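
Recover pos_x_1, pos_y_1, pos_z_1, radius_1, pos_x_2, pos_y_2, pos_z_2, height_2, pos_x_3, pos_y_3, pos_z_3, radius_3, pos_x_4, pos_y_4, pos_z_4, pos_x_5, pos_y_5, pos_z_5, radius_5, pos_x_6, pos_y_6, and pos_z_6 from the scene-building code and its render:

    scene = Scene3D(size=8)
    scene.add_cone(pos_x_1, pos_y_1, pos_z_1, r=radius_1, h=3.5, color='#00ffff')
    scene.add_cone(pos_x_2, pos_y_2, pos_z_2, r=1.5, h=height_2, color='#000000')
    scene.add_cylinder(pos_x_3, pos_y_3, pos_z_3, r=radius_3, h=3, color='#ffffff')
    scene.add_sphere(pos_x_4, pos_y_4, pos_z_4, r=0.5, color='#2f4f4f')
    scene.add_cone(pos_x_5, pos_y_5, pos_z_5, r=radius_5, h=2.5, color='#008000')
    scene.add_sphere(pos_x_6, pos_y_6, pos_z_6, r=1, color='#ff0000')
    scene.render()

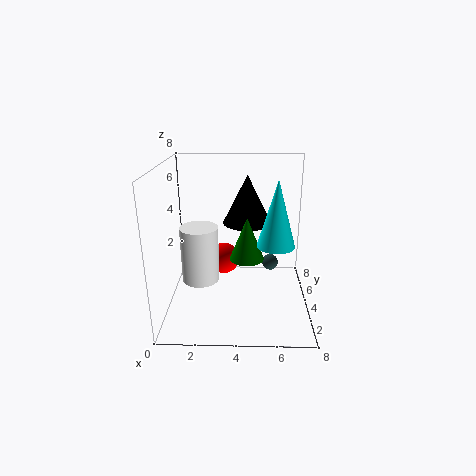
pos_x_1 = 6; pos_y_1 = 3; pos_z_1 = 4; radius_1 = 1; pos_x_2 = 4.5; pos_y_2 = 6.5; pos_z_2 = 4; height_2 = 3; pos_x_3 = 2; pos_y_3 = 3; pos_z_3 = 2; radius_3 = 1; pos_x_4 = 6; pos_y_4 = 6; pos_z_4 = 1.5; pos_x_5 = 4.5; pos_y_5 = 4.5; pos_z_5 = 2.5; radius_5 = 1; pos_x_6 = 3; pos_y_6 = 6.5; pos_z_6 = 1.5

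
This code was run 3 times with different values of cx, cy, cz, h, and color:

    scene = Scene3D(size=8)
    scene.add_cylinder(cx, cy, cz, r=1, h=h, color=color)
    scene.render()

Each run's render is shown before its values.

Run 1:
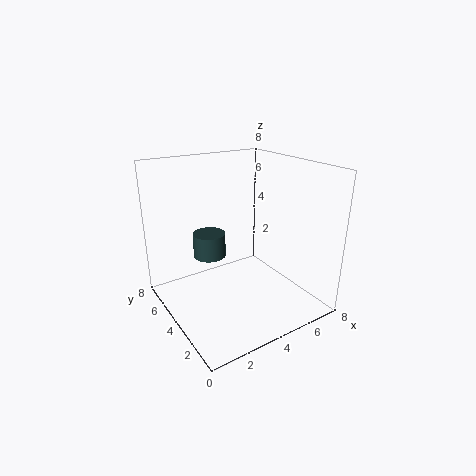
cx = 3.5; cy = 6.5; cz = 2; h = 1.5; color = 'darkslategray'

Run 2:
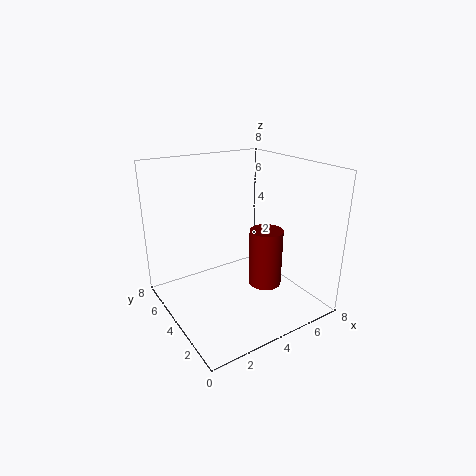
cx = 6; cy = 4; cz = 0.5; h = 3.5; color = 'maroon'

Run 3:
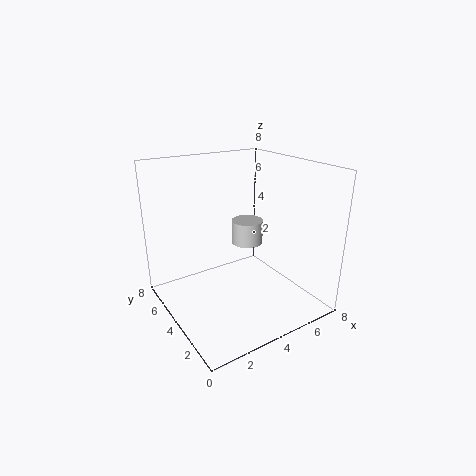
cx = 6; cy = 6; cz = 2.5; h = 1.5; color = 'lightgray'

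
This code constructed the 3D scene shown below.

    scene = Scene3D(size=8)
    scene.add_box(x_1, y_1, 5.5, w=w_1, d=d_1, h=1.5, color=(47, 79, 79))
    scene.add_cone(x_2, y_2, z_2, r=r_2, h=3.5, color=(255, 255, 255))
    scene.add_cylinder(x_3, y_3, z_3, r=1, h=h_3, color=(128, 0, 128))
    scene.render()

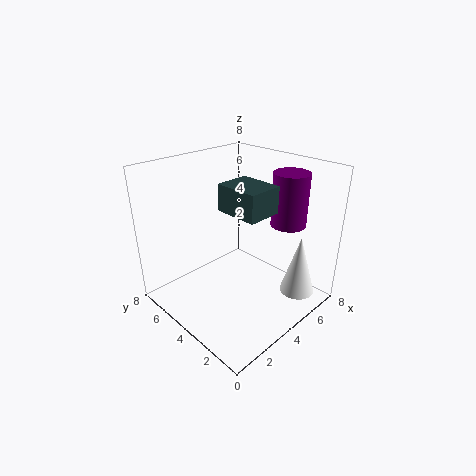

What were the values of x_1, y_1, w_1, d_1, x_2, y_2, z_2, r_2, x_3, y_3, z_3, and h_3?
x_1 = 3.5; y_1 = 2.5; w_1 = 2; d_1 = 2.5; x_2 = 6.5; y_2 = 1.5; z_2 = 0.5; r_2 = 1; x_3 = 6.5; y_3 = 2.5; z_3 = 4.5; h_3 = 3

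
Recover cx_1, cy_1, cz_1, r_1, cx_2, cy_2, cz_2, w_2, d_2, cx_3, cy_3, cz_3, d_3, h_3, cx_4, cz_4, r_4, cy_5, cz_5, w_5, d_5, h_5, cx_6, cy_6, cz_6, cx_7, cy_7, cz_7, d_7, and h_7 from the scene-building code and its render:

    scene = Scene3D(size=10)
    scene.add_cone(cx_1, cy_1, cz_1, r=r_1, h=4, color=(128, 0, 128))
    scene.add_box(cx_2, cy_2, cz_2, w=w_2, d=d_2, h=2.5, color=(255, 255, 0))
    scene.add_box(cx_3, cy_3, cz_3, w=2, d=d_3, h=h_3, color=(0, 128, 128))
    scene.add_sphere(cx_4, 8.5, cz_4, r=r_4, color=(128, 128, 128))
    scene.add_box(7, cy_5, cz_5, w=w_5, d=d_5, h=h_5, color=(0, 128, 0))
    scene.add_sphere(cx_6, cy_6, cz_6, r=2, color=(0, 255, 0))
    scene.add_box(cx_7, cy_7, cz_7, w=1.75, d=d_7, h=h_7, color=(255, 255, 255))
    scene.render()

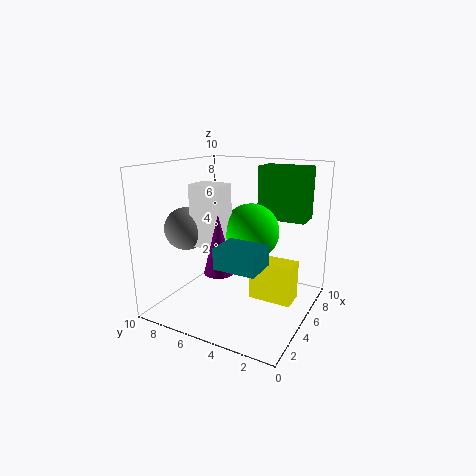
cx_1 = 3.25, cy_1 = 5.5, cz_1 = 3, r_1 = 1, cx_2 = 3.25, cy_2 = 0.5, cz_2 = 1.75, w_2 = 1.5, d_2 = 2.75, cx_3 = 0.25, cy_3 = 1.5, cz_3 = 4.75, d_3 = 2.5, h_3 = 1.25, cx_4 = 3.75, cz_4 = 5.5, r_4 = 1.5, cy_5 = 1, cz_5 = 6, w_5 = 2, d_5 = 3.5, h_5 = 3.75, cx_6 = 6, cy_6 = 4.5, cz_6 = 5.25, cx_7 = 3.25, cy_7 = 5.5, cz_7 = 4.5, d_7 = 2.25, h_7 = 4.25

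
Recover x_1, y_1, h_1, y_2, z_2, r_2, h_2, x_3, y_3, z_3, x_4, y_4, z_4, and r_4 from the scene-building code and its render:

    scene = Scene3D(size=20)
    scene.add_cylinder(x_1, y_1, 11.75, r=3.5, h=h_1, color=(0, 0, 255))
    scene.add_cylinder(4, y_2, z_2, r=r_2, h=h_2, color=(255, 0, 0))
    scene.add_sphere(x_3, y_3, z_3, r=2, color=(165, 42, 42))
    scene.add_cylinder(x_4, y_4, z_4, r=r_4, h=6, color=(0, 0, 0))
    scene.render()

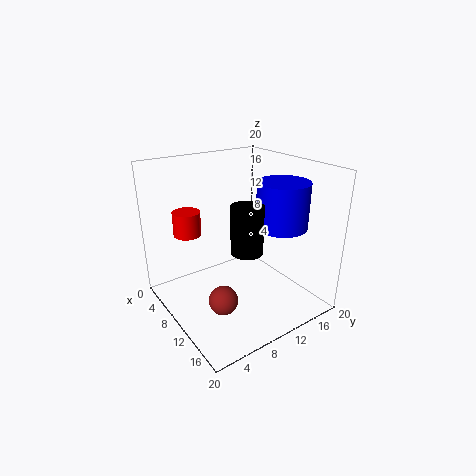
x_1 = 13.5; y_1 = 14.75; h_1 = 6.25; y_2 = 5.25; z_2 = 9.5; r_2 = 2; h_2 = 3.5; x_3 = 12.25; y_3 = 6; z_3 = 2.5; x_4 = 14.75; y_4 = 8; z_4 = 10.5; r_4 = 2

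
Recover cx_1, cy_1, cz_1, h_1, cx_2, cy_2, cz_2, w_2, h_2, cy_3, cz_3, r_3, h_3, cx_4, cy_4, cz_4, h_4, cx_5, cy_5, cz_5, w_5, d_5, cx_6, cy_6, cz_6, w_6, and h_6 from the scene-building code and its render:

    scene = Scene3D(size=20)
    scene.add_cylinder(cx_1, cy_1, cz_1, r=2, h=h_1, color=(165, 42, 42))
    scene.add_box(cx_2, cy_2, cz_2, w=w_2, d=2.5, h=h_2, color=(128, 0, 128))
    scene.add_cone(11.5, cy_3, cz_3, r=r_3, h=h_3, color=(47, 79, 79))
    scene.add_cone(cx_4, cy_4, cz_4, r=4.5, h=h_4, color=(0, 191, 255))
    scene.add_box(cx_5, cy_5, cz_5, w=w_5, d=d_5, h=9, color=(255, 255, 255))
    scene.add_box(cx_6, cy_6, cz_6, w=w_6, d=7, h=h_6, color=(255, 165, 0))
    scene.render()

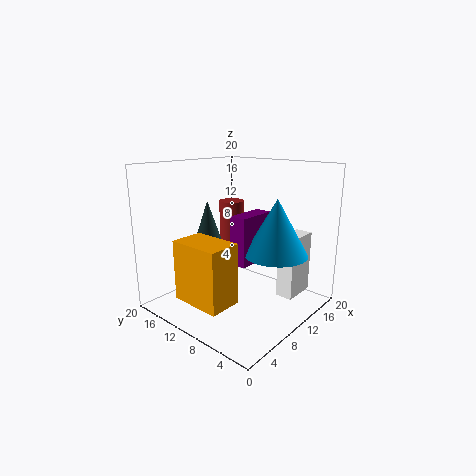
cx_1 = 16
cy_1 = 16.5
cz_1 = 6
h_1 = 7.5
cx_2 = 9.5
cy_2 = 8.5
cz_2 = 6
w_2 = 6
h_2 = 7
cy_3 = 17.5
cz_3 = 8
r_3 = 2
h_3 = 6
cx_4 = 13.5
cy_4 = 6
cz_4 = 7.5
h_4 = 8
cx_5 = 14
cy_5 = 3.5
cz_5 = 1
w_5 = 5
d_5 = 2.5
cx_6 = 1.5
cy_6 = 6.5
cz_6 = 3
w_6 = 4.5
h_6 = 8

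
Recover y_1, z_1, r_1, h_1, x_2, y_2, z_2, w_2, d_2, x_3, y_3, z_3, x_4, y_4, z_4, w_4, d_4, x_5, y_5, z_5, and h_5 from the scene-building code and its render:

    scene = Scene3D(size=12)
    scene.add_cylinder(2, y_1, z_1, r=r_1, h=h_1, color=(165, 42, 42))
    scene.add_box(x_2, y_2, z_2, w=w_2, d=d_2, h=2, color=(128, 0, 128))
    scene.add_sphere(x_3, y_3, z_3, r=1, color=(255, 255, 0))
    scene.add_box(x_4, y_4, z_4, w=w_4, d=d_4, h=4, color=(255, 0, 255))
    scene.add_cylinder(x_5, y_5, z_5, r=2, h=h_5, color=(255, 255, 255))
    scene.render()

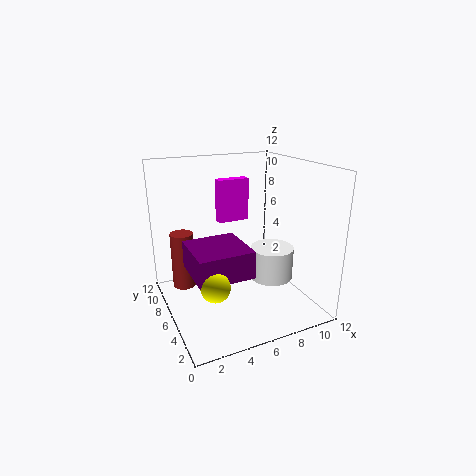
y_1 = 9
z_1 = 1
r_1 = 1
h_1 = 5
x_2 = 1
y_2 = 1
z_2 = 5
w_2 = 4
d_2 = 4
x_3 = 2
y_3 = 1
z_3 = 5
x_4 = 6
y_4 = 10
z_4 = 6
w_4 = 3
d_4 = 1
x_5 = 10
y_5 = 7
z_5 = 1
h_5 = 3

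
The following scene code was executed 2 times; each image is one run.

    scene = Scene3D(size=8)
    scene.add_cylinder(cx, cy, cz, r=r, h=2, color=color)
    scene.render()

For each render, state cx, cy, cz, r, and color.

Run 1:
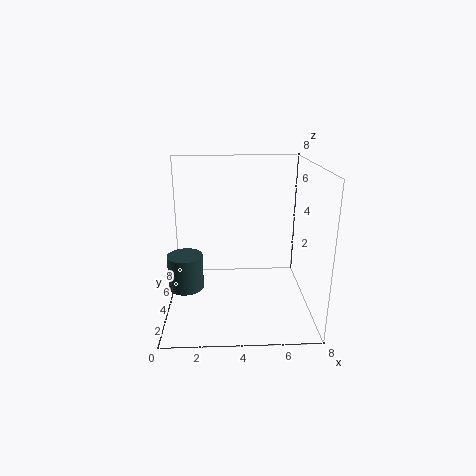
cx = 1; cy = 4; cz = 1; r = 1; color = 'darkslategray'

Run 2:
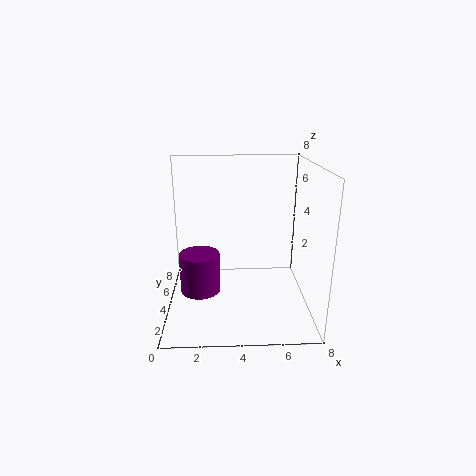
cx = 2; cy = 2; cz = 2; r = 1; color = 'purple'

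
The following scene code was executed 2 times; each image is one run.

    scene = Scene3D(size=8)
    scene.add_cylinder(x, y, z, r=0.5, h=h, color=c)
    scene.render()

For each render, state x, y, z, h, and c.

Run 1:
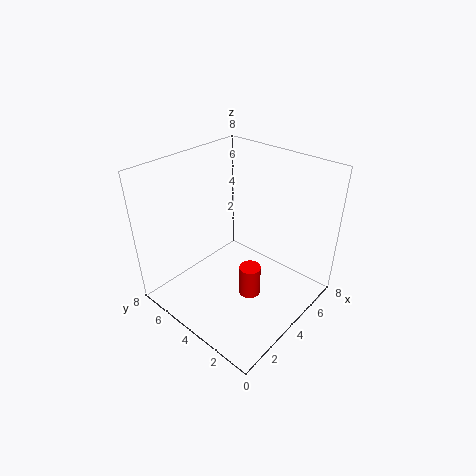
x = 2
y = 1.5
z = 3
h = 1.5
c = 'red'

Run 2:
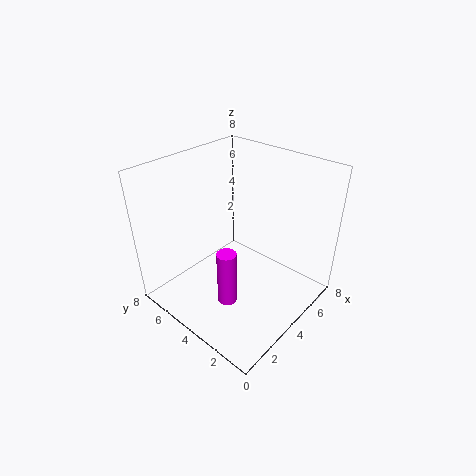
x = 2
y = 3
z = 1.5
h = 3
c = 'magenta'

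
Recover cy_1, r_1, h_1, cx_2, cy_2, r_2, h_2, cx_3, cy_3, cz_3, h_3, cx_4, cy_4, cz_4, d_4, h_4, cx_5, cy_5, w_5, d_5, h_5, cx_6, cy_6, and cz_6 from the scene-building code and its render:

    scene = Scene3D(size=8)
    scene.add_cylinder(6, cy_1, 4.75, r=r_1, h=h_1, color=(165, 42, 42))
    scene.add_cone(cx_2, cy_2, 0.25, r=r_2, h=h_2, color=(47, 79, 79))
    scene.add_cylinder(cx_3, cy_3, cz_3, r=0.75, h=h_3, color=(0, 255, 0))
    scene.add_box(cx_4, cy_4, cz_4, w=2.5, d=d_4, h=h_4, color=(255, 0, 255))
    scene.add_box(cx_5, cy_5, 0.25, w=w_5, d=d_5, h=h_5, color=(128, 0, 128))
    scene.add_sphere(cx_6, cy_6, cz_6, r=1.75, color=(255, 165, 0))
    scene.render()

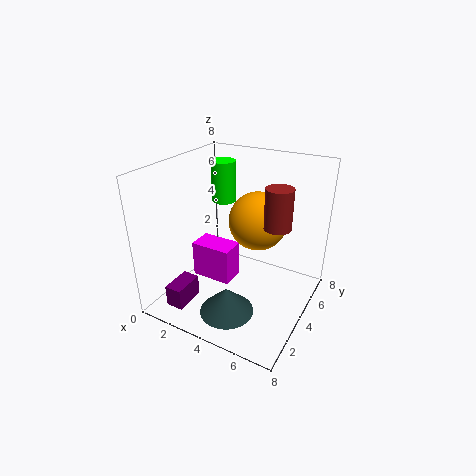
cy_1 = 4.75, r_1 = 0.75, h_1 = 2.25, cx_2 = 4.25, cy_2 = 2.25, r_2 = 1.5, h_2 = 1.5, cx_3 = 1.75, cy_3 = 6.25, cz_3 = 5, h_3 = 2.5, cx_4 = 0.75, cy_4 = 4, cz_4 = 0.5, d_4 = 1.5, h_4 = 2.25, cx_5 = 1, cy_5 = 1, w_5 = 1, d_5 = 1.75, h_5 = 1.25, cx_6 = 4.25, cy_6 = 6, cz_6 = 4.25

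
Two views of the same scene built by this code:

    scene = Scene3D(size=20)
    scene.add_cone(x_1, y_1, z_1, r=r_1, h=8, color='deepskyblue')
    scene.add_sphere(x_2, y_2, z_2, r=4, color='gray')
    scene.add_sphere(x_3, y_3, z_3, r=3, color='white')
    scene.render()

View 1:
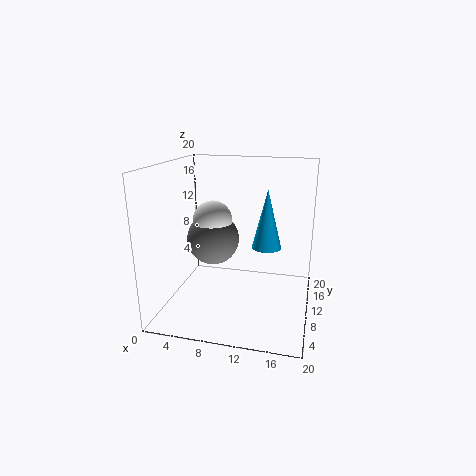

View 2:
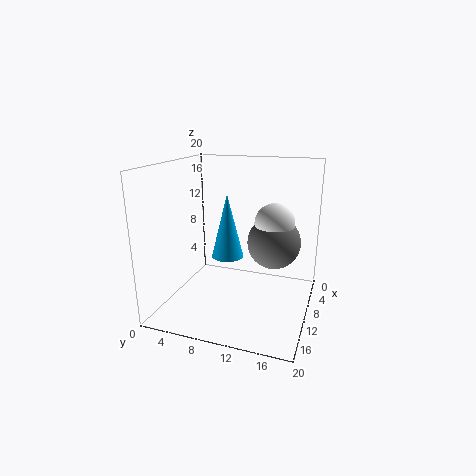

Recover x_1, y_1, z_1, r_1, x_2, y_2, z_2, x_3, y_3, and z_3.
x_1 = 14
y_1 = 10
z_1 = 9
r_1 = 2
x_2 = 5
y_2 = 14
z_2 = 8
x_3 = 5
y_3 = 14
z_3 = 11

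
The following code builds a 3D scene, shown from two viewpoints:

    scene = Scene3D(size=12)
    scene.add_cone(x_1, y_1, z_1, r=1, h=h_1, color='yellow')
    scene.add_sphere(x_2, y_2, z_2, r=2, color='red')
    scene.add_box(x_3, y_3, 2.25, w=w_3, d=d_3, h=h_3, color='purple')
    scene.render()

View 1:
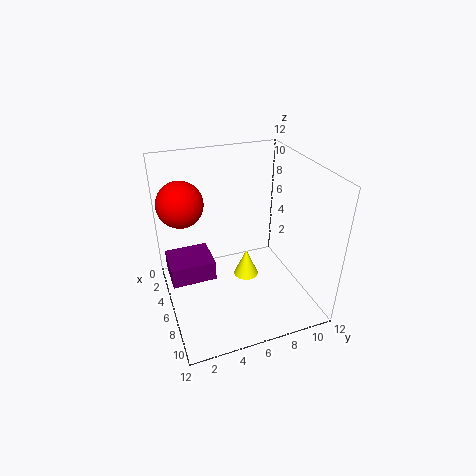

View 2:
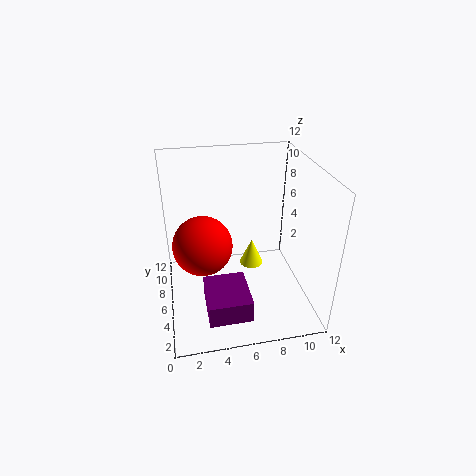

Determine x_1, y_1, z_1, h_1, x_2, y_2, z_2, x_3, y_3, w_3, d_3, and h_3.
x_1 = 7.25, y_1 = 6.25, z_1 = 3.25, h_1 = 2.25, x_2 = 2.75, y_2 = 2, z_2 = 8.25, x_3 = 2.75, y_3 = 0.25, w_3 = 3.25, d_3 = 3.75, h_3 = 1.75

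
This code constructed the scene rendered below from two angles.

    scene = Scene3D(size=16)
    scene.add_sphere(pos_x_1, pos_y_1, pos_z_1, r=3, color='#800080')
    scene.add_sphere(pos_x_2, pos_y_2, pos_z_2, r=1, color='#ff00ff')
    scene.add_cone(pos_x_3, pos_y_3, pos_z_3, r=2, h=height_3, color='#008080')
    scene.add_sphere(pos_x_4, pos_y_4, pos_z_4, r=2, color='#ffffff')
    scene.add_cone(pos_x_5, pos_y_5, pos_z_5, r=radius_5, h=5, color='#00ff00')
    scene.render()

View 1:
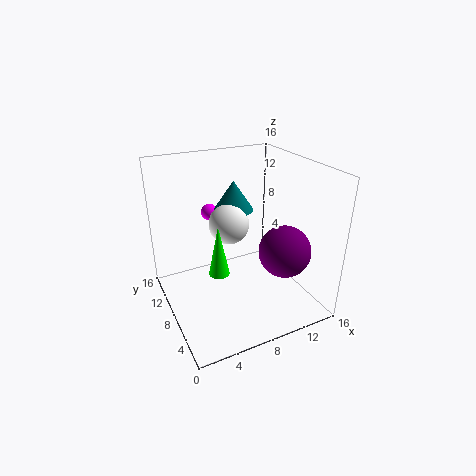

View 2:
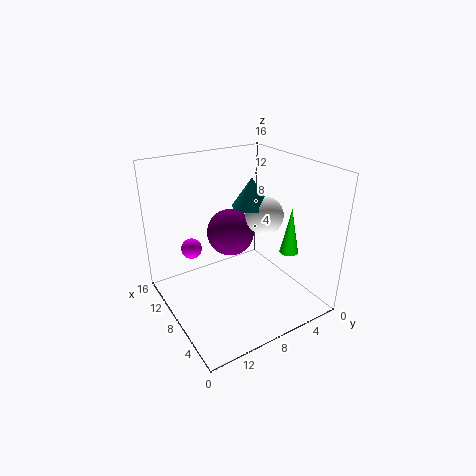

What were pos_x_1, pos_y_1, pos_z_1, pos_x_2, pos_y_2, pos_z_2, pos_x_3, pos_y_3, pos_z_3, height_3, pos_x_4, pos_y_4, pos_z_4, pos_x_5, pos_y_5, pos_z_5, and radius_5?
pos_x_1 = 13
pos_y_1 = 6
pos_z_1 = 6
pos_x_2 = 7
pos_y_2 = 14
pos_z_2 = 9
pos_x_3 = 7
pos_y_3 = 7
pos_z_3 = 12
height_3 = 3
pos_x_4 = 6
pos_y_4 = 6
pos_z_4 = 11
pos_x_5 = 4
pos_y_5 = 4
pos_z_5 = 7
radius_5 = 1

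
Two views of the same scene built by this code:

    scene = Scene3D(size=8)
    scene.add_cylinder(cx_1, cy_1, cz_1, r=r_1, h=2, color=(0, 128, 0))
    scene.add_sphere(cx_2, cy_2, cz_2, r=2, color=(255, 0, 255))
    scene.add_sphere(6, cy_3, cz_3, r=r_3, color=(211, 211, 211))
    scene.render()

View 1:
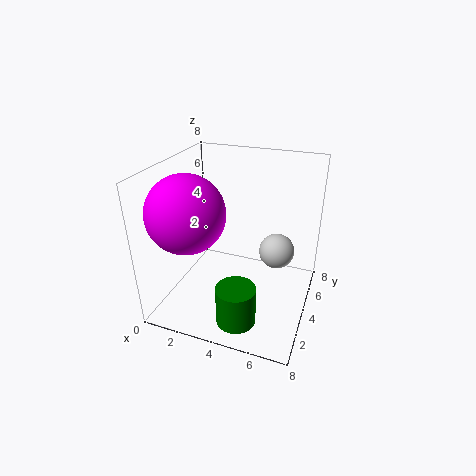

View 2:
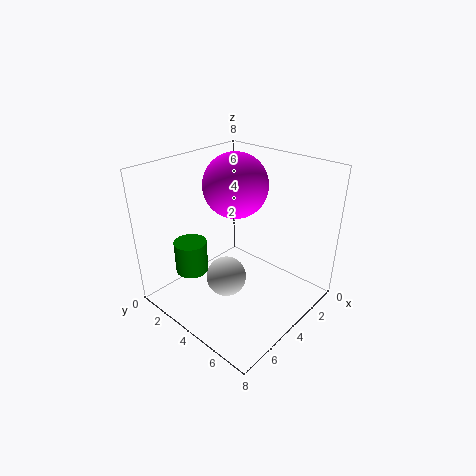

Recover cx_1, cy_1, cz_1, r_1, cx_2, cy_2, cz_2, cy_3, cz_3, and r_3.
cx_1 = 5; cy_1 = 1; cz_1 = 1; r_1 = 1; cx_2 = 2; cy_2 = 2; cz_2 = 6; cy_3 = 5; cz_3 = 3; r_3 = 1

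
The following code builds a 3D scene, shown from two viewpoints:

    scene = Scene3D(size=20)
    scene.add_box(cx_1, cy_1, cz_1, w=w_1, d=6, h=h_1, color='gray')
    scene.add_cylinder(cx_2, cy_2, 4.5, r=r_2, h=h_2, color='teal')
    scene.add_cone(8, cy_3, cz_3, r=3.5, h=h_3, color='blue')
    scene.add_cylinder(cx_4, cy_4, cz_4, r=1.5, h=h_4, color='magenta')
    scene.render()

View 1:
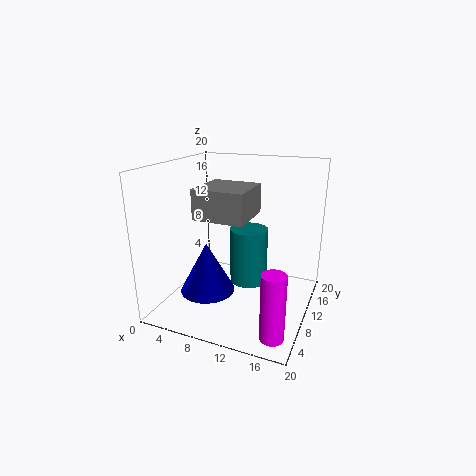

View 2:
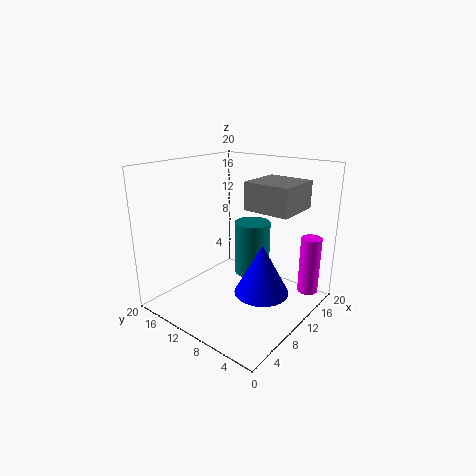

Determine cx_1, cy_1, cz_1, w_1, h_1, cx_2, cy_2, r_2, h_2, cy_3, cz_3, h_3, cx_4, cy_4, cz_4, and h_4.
cx_1 = 8
cy_1 = 1.5
cz_1 = 15
w_1 = 6
h_1 = 3.5
cx_2 = 12
cy_2 = 9
r_2 = 2.5
h_2 = 7.5
cy_3 = 4.5
cz_3 = 4.5
h_3 = 6.5
cx_4 = 17.5
cy_4 = 2.5
cz_4 = 1
h_4 = 8.5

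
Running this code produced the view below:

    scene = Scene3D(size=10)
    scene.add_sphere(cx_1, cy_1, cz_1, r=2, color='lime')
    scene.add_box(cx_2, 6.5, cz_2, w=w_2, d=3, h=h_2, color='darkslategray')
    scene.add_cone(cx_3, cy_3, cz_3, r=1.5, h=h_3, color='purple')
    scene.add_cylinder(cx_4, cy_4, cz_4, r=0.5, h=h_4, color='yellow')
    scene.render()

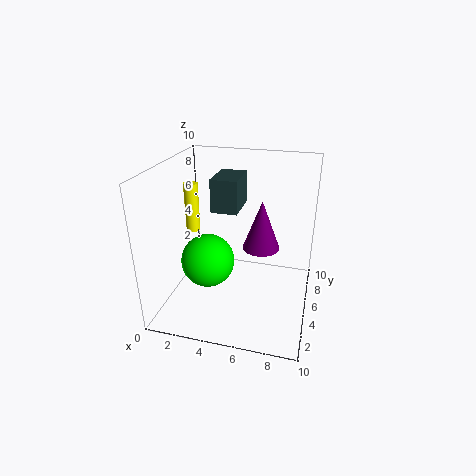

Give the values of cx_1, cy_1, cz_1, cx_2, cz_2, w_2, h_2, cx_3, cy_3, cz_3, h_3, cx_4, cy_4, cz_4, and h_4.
cx_1 = 2.5
cy_1 = 5.5
cz_1 = 2.5
cx_2 = 2.5
cz_2 = 6
w_2 = 2
h_2 = 2.5
cx_3 = 6
cy_3 = 8.5
cz_3 = 2.5
h_3 = 4
cx_4 = 1.5
cy_4 = 5.5
cz_4 = 5
h_4 = 3.5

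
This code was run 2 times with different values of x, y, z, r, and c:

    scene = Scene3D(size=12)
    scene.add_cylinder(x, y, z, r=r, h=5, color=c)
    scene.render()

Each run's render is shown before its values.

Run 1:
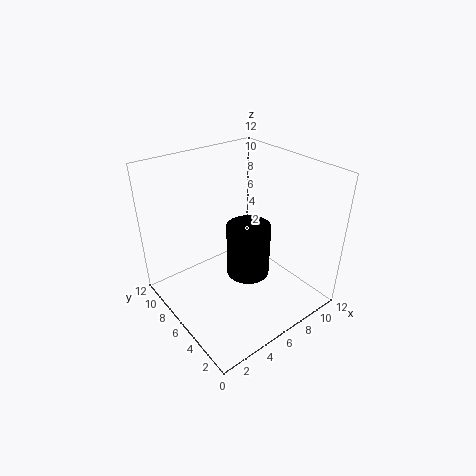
x = 8, y = 7, z = 1, r = 2, c = 'black'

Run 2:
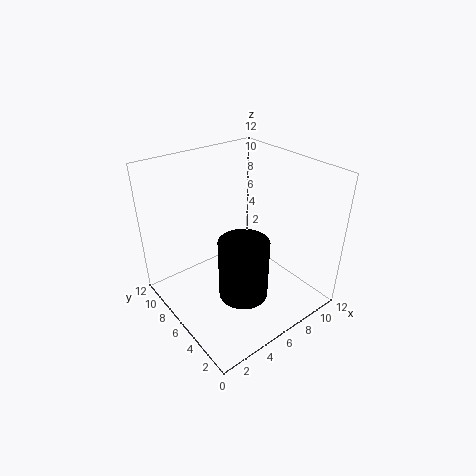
x = 5, y = 4, z = 2, r = 2, c = 'black'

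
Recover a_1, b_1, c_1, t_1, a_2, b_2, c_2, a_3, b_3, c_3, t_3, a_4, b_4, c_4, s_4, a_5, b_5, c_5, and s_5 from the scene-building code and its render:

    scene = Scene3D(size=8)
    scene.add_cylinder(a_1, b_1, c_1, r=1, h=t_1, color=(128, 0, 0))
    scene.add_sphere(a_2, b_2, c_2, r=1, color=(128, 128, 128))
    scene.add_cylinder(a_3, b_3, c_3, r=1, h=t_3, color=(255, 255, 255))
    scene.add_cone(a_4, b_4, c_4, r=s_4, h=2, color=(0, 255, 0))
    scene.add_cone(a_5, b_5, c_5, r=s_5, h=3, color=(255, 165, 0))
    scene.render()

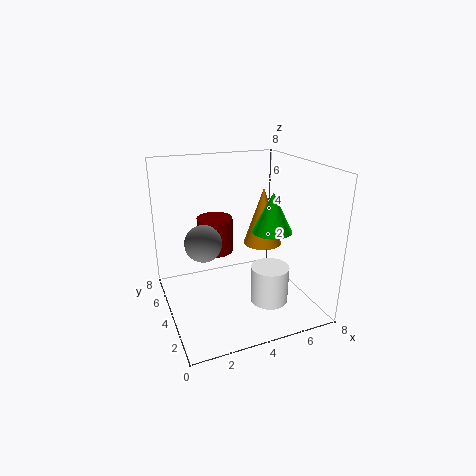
a_1 = 3; b_1 = 5; c_1 = 3; t_1 = 2; a_2 = 2; b_2 = 4; c_2 = 4; a_3 = 5; b_3 = 2; c_3 = 1; t_3 = 2; a_4 = 5; b_4 = 2; c_4 = 5; s_4 = 1; a_5 = 5; b_5 = 3; c_5 = 4; s_5 = 1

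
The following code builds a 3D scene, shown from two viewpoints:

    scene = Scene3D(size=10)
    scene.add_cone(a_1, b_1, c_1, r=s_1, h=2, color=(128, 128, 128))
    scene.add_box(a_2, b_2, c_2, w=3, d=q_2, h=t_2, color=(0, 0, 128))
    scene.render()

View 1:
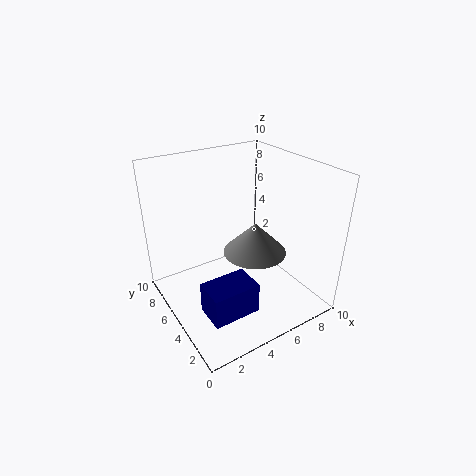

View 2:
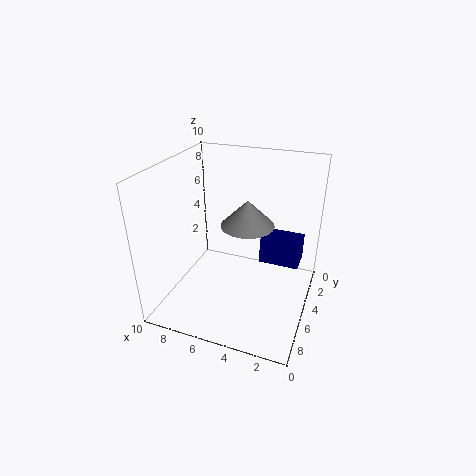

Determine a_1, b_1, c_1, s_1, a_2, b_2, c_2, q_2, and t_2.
a_1 = 5; b_1 = 3; c_1 = 5; s_1 = 2; a_2 = 1; b_2 = 1; c_2 = 2; q_2 = 2; t_2 = 2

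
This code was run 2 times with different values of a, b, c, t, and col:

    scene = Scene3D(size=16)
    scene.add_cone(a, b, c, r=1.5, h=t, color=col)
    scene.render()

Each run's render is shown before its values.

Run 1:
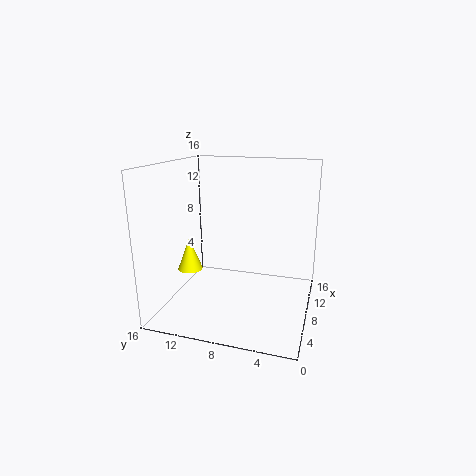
a = 9
b = 14.5
c = 3
t = 4
col = 'yellow'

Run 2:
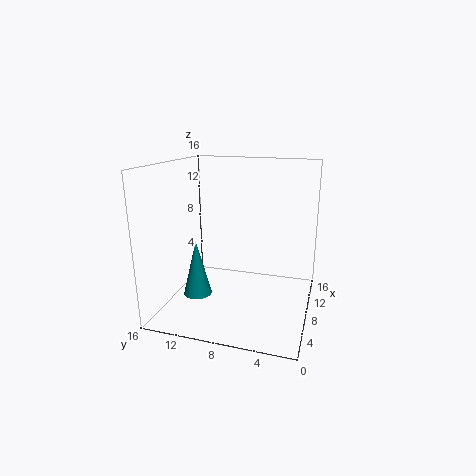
a = 4.5
b = 11.5
c = 2.5
t = 6
col = 'teal'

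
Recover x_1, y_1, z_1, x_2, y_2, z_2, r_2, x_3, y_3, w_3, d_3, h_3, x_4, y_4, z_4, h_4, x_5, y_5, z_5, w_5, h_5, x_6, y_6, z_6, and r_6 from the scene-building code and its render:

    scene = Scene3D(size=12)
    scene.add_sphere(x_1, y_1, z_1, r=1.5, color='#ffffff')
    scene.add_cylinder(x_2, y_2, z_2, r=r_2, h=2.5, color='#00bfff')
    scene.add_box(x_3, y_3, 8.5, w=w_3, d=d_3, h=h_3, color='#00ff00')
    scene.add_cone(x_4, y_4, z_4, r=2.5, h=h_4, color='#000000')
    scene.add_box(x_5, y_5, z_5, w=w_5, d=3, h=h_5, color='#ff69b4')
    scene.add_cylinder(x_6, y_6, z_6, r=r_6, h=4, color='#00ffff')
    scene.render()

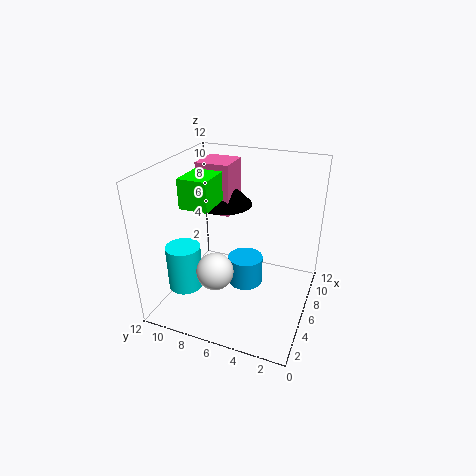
x_1 = 3.5
y_1 = 7
z_1 = 4
x_2 = 6.5
y_2 = 5.5
z_2 = 1.5
r_2 = 1.5
x_3 = 4.5
y_3 = 8
w_3 = 4
d_3 = 2.5
h_3 = 2.5
x_4 = 9
y_4 = 8.5
z_4 = 7.5
h_4 = 2.5
x_5 = 7.5
y_5 = 7.5
z_5 = 7
w_5 = 3
h_5 = 4.5
x_6 = 4.5
y_6 = 10.5
z_6 = 1
r_6 = 1.5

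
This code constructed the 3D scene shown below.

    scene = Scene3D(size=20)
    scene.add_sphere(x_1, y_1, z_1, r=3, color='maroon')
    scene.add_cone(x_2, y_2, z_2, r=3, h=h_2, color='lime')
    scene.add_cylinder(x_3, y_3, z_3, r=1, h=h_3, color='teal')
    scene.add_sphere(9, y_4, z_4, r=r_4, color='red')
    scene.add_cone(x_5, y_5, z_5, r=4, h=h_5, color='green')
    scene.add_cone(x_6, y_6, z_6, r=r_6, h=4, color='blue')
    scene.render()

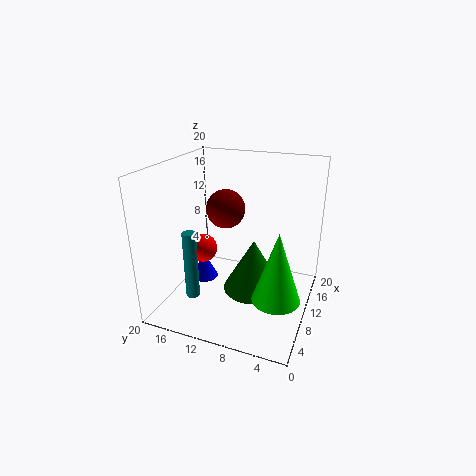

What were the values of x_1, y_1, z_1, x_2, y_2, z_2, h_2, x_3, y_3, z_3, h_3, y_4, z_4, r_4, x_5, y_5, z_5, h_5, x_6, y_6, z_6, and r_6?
x_1 = 15, y_1 = 14, z_1 = 12, x_2 = 5, y_2 = 3, z_2 = 5, h_2 = 9, x_3 = 7, y_3 = 16, z_3 = 1, h_3 = 10, y_4 = 15, z_4 = 8, r_4 = 2, x_5 = 8, y_5 = 7, z_5 = 4, h_5 = 7, x_6 = 11, y_6 = 16, z_6 = 2, r_6 = 2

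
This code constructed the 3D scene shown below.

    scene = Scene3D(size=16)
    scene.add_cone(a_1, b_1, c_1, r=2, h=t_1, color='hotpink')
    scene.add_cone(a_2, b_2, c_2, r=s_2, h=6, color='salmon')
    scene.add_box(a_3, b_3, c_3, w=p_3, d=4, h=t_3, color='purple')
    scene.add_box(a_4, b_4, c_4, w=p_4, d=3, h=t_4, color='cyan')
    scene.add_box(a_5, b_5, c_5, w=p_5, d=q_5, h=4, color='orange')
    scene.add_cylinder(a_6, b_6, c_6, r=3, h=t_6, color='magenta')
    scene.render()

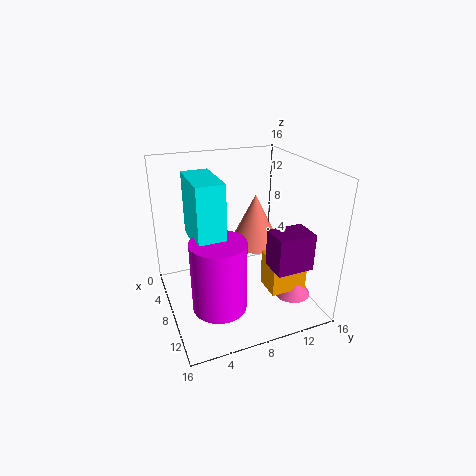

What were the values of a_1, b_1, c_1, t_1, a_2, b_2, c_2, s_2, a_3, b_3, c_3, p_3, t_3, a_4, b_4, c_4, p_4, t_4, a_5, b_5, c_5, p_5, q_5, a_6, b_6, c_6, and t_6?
a_1 = 12
b_1 = 13
c_1 = 2
t_1 = 3
a_2 = 6
b_2 = 11
c_2 = 6
s_2 = 3
a_3 = 11
b_3 = 10
c_3 = 6
p_3 = 3
t_3 = 4
a_4 = 4
b_4 = 3
c_4 = 8
p_4 = 6
t_4 = 7
a_5 = 10
b_5 = 10
c_5 = 3
p_5 = 3
q_5 = 4
a_6 = 10
b_6 = 5
c_6 = 1
t_6 = 8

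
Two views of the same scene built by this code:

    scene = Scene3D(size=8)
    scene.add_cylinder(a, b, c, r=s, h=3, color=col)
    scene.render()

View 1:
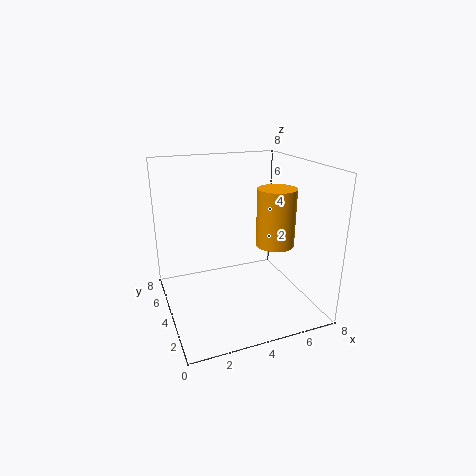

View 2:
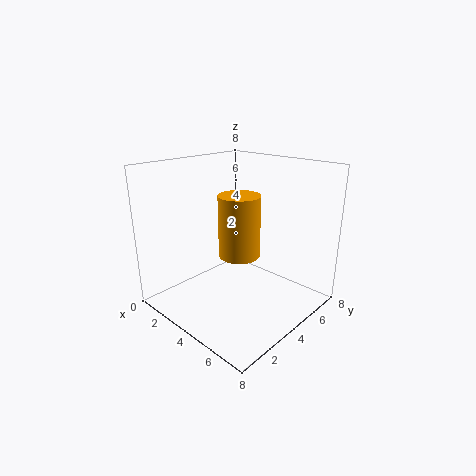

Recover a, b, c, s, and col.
a = 5.5
b = 2.5
c = 4
s = 1
col = 'orange'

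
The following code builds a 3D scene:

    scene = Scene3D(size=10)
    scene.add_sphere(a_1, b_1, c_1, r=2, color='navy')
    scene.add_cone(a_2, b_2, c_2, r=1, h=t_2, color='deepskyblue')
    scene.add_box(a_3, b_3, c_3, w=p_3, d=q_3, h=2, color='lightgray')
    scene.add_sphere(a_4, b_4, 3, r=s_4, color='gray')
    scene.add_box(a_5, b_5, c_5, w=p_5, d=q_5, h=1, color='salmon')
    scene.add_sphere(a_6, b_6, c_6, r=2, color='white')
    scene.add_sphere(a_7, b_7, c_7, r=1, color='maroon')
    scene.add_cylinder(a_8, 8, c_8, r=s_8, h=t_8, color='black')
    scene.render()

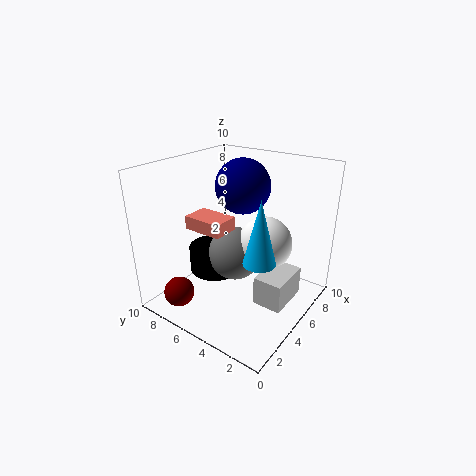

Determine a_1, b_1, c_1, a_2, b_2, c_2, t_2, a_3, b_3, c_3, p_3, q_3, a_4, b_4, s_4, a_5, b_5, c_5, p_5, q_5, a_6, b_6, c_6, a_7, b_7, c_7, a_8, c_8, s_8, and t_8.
a_1 = 7, b_1 = 6, c_1 = 8, a_2 = 3, b_2 = 2, c_2 = 5, t_2 = 4, a_3 = 4, b_3 = 1, c_3 = 1, p_3 = 3, q_3 = 2, a_4 = 6, b_4 = 6, s_4 = 2, a_5 = 4, b_5 = 6, c_5 = 5, p_5 = 2, q_5 = 3, a_6 = 7, b_6 = 4, c_6 = 4, a_7 = 1, b_7 = 7, c_7 = 2, a_8 = 6, c_8 = 1, s_8 = 2, t_8 = 2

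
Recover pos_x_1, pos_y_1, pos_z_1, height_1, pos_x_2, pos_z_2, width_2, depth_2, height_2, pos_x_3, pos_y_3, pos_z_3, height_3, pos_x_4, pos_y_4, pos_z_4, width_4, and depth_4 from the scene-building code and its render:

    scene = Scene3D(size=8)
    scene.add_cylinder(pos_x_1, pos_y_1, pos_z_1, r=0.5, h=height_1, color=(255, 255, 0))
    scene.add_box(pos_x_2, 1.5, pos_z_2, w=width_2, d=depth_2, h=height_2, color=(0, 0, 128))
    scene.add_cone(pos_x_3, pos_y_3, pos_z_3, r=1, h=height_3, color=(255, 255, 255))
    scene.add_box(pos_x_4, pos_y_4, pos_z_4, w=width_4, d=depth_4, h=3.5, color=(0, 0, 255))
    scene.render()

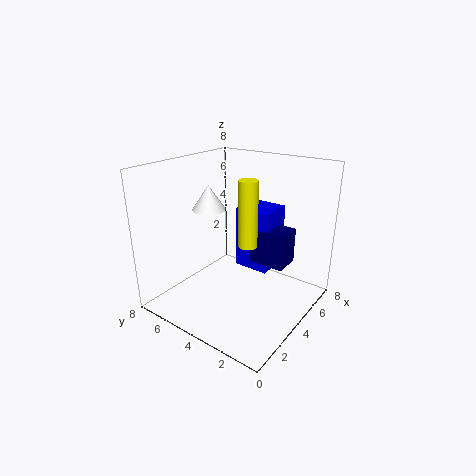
pos_x_1 = 3.5
pos_y_1 = 3
pos_z_1 = 4
height_1 = 3.5
pos_x_2 = 4.5
pos_z_2 = 2.5
width_2 = 1.5
depth_2 = 2
height_2 = 2
pos_x_3 = 4.5
pos_y_3 = 6.5
pos_z_3 = 5
height_3 = 1.5
pos_x_4 = 4.5
pos_y_4 = 2.5
pos_z_4 = 2
width_4 = 2
depth_4 = 2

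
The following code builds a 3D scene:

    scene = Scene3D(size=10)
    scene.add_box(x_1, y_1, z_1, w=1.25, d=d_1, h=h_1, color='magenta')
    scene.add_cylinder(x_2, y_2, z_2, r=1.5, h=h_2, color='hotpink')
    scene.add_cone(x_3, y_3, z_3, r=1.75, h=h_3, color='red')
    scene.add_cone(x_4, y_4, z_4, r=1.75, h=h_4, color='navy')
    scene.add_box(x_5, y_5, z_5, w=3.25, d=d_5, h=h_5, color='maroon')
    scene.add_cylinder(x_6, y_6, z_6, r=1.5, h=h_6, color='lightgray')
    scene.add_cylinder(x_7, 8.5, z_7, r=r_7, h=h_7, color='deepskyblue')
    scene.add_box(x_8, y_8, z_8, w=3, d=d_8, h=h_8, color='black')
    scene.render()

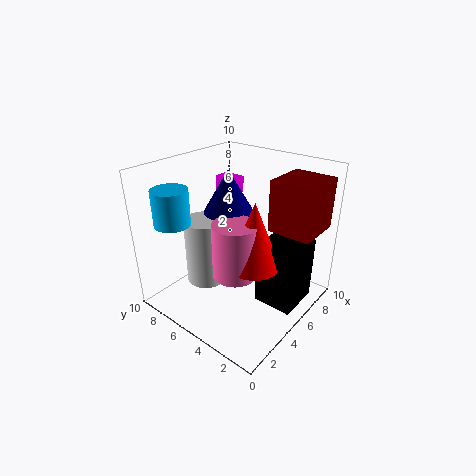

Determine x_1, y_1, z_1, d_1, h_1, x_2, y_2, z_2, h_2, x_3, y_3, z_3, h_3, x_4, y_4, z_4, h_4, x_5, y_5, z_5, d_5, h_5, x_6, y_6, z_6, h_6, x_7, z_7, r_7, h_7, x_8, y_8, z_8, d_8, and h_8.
x_1 = 7.5, y_1 = 7.5, z_1 = 6.75, d_1 = 1.75, h_1 = 1.25, x_2 = 3.75, y_2 = 4.25, z_2 = 3, h_2 = 3.75, x_3 = 4.5, y_3 = 3.25, z_3 = 3.75, h_3 = 4.5, x_4 = 5.5, y_4 = 6.25, z_4 = 6.5, h_4 = 3, x_5 = 6, y_5 = 0.25, z_5 = 5.75, d_5 = 3, h_5 = 3.5, x_6 = 4.5, y_6 = 7.75, z_6 = 0.75, h_6 = 5, x_7 = 2.25, z_7 = 6, r_7 = 1.25, h_7 = 2.5, x_8 = 4.75, y_8 = 0.5, z_8 = 0.75, d_8 = 2.75, h_8 = 4.5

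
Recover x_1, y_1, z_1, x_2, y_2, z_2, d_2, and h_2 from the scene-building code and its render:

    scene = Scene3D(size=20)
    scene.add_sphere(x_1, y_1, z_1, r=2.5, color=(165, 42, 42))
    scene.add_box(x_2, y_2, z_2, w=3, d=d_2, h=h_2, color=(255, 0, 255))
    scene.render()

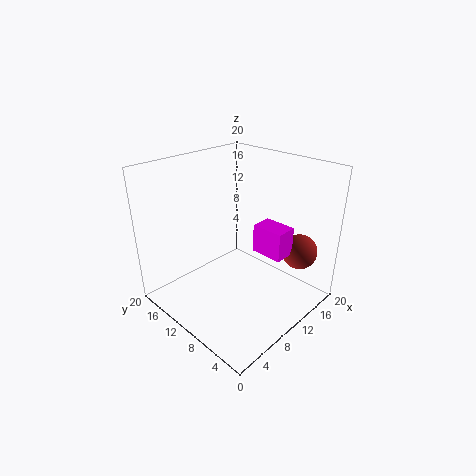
x_1 = 16.5, y_1 = 4, z_1 = 7.5, x_2 = 11.5, y_2 = 4, z_2 = 8, d_2 = 4.5, h_2 = 4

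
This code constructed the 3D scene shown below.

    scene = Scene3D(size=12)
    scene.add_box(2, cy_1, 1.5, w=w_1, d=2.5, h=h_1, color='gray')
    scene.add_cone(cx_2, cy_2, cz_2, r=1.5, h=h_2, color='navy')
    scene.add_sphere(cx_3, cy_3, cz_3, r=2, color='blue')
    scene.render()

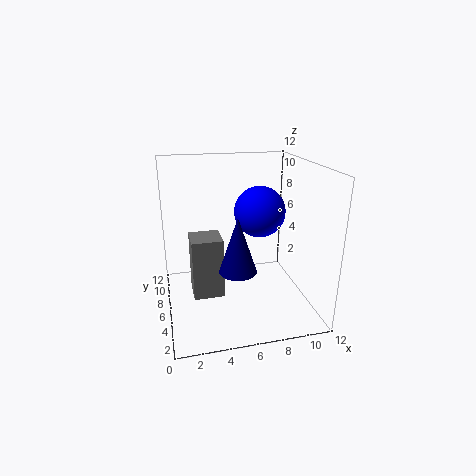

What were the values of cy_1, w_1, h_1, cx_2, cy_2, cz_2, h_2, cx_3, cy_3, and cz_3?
cy_1 = 4.5, w_1 = 2.5, h_1 = 5, cx_2 = 5.5, cy_2 = 4, cz_2 = 4, h_2 = 4.5, cx_3 = 7.5, cy_3 = 5, cz_3 = 8.5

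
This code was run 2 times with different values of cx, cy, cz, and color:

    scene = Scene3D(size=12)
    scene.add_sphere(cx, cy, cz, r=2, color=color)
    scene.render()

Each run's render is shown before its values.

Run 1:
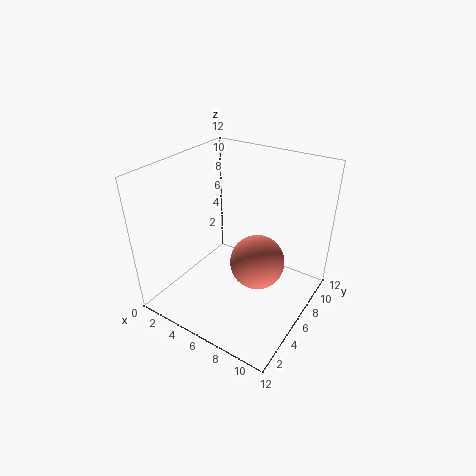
cx = 9
cy = 4
cz = 6
color = 'salmon'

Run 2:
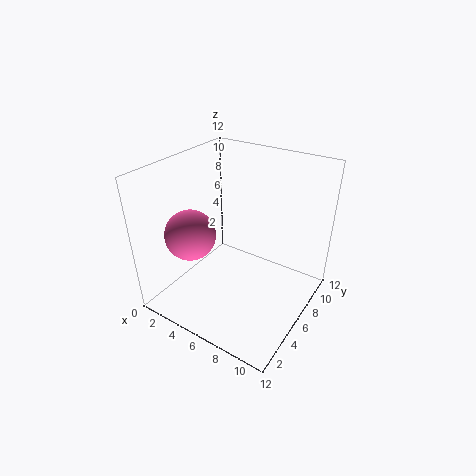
cx = 3.5
cy = 3
cz = 7
color = 'hotpink'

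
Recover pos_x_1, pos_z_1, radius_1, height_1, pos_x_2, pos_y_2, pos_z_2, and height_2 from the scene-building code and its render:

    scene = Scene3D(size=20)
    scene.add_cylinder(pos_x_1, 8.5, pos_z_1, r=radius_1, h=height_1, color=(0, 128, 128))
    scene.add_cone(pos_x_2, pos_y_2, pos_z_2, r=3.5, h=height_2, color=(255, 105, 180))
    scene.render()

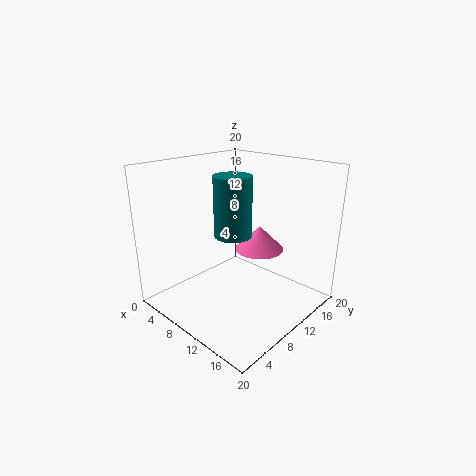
pos_x_1 = 10.5
pos_z_1 = 11
radius_1 = 2.5
height_1 = 8
pos_x_2 = 11
pos_y_2 = 13.5
pos_z_2 = 7.5
height_2 = 3.5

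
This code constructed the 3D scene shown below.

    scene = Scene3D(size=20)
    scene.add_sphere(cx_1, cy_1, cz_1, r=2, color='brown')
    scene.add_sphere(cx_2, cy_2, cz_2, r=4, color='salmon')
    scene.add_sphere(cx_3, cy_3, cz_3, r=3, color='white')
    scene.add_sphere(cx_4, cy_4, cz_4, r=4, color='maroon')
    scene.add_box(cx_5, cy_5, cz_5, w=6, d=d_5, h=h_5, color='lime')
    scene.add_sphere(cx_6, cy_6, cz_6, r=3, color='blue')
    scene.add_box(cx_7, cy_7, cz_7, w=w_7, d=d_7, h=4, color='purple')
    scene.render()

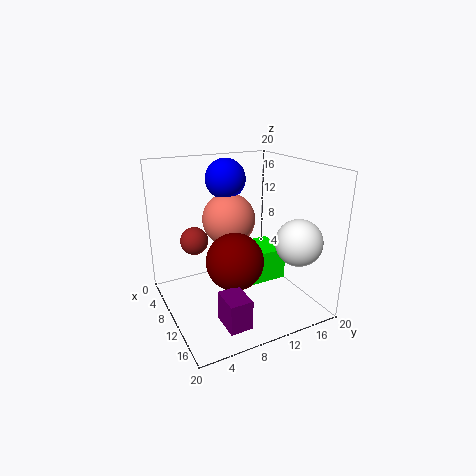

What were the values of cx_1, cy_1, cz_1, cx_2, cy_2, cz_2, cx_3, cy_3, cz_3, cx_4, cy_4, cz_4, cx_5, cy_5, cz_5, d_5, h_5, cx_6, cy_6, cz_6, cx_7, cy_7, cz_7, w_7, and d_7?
cx_1 = 6
cy_1 = 5
cz_1 = 9
cx_2 = 5
cy_2 = 11
cz_2 = 11
cx_3 = 17
cy_3 = 15
cz_3 = 11
cx_4 = 11
cy_4 = 9
cz_4 = 7
cx_5 = 3
cy_5 = 13
cz_5 = 1
d_5 = 6
h_5 = 5
cx_6 = 4
cy_6 = 11
cz_6 = 17
cx_7 = 14
cy_7 = 5
cz_7 = 1
w_7 = 4
d_7 = 3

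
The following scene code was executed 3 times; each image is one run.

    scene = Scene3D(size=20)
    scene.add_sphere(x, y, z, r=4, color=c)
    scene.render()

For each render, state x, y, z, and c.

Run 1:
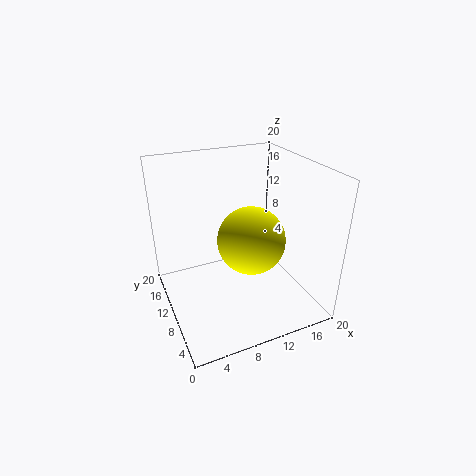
x = 9, y = 4, z = 13, c = 'yellow'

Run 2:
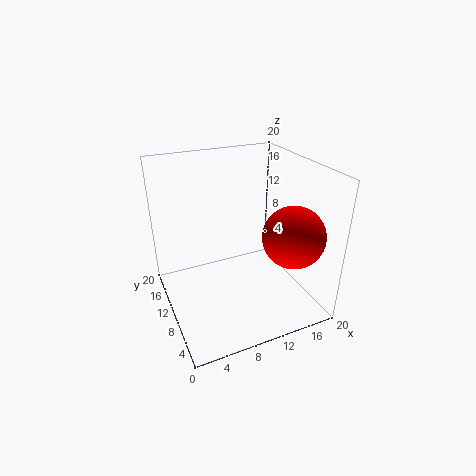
x = 15, y = 4, z = 12, c = 'red'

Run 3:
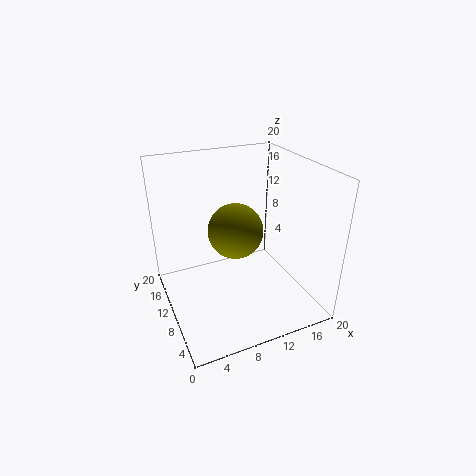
x = 10.5, y = 12, z = 10, c = 'olive'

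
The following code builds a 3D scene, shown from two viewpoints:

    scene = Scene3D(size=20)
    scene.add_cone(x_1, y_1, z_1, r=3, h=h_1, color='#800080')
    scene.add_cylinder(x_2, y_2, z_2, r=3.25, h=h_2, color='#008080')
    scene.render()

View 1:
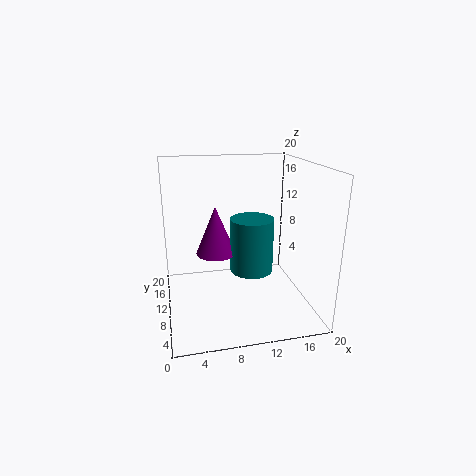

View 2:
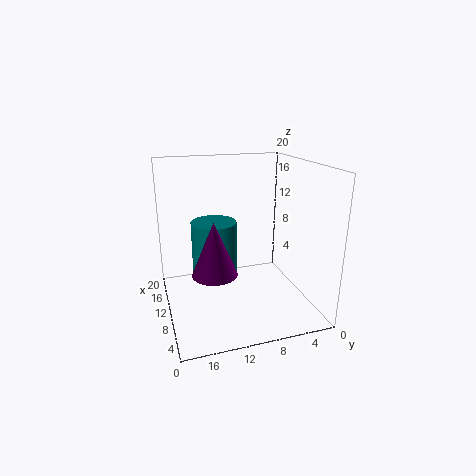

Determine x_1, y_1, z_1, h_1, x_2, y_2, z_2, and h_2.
x_1 = 7.5; y_1 = 14; z_1 = 6.25; h_1 = 7.25; x_2 = 12.75; y_2 = 12.75; z_2 = 3.5; h_2 = 8.25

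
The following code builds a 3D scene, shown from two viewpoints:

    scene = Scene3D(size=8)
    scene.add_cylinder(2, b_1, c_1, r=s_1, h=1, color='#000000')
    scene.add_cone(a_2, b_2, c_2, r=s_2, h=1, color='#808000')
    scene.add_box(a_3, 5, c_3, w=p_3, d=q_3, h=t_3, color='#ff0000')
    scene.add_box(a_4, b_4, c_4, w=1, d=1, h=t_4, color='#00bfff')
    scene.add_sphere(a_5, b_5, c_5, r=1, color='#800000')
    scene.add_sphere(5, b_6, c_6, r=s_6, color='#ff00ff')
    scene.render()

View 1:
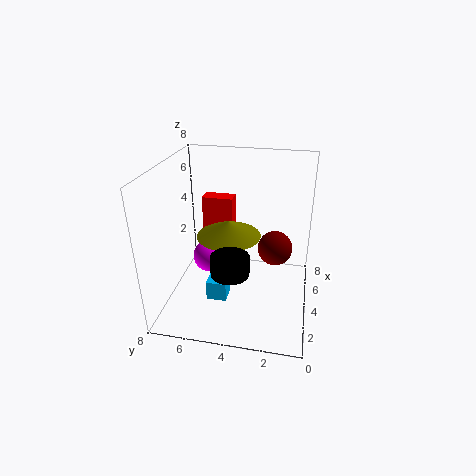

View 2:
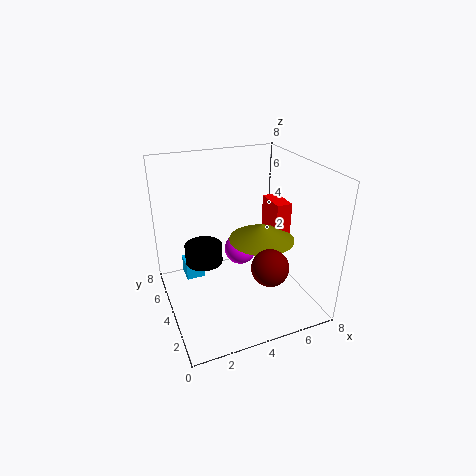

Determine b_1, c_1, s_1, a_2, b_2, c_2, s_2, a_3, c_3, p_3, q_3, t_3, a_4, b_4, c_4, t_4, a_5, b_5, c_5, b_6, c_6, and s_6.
b_1 = 4; c_1 = 3; s_1 = 1; a_2 = 6; b_2 = 5; c_2 = 3; s_2 = 2; a_3 = 7; c_3 = 2; p_3 = 1; q_3 = 2; t_3 = 3; a_4 = 1; b_4 = 4; c_4 = 2; t_4 = 1; a_5 = 5; b_5 = 2; c_5 = 3; b_6 = 6; c_6 = 2; s_6 = 1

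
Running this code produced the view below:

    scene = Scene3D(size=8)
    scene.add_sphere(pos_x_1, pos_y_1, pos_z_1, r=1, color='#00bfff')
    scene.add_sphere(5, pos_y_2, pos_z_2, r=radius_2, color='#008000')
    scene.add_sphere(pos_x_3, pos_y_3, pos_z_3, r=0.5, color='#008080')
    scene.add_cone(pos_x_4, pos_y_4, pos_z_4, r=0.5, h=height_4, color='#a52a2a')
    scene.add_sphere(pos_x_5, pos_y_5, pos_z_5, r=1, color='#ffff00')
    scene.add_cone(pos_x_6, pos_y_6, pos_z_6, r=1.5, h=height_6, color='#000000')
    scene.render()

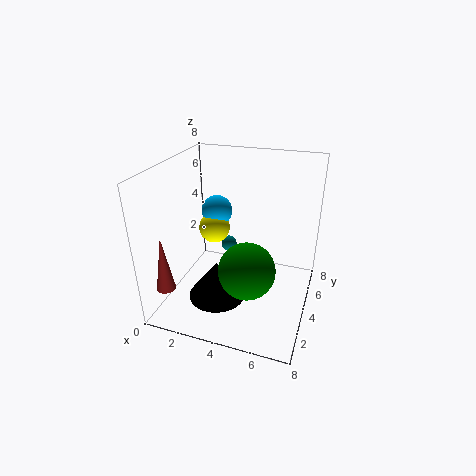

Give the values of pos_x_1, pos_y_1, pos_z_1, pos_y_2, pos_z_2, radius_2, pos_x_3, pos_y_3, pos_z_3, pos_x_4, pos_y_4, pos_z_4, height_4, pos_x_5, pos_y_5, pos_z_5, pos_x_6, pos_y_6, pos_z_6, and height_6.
pos_x_1 = 1.5, pos_y_1 = 7, pos_z_1 = 4, pos_y_2 = 2.5, pos_z_2 = 3, radius_2 = 1.5, pos_x_3 = 2.5, pos_y_3 = 6.5, pos_z_3 = 2, pos_x_4 = 1, pos_y_4 = 1, pos_z_4 = 2, height_4 = 3, pos_x_5 = 1.5, pos_y_5 = 6.5, pos_z_5 = 3, pos_x_6 = 3.5, pos_y_6 = 2, pos_z_6 = 1.5, height_6 = 2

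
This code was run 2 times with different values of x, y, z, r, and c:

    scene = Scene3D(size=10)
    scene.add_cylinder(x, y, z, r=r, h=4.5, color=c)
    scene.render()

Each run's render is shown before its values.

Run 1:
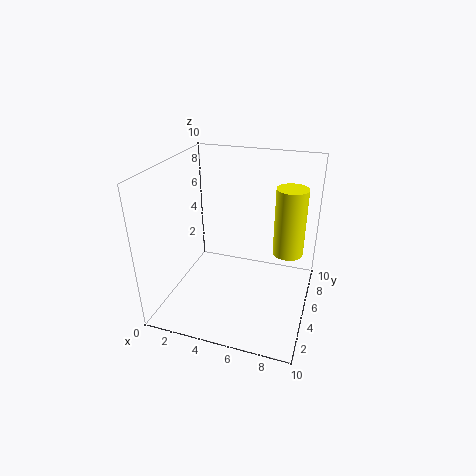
x = 8.5; y = 5; z = 4.5; r = 1; c = 'yellow'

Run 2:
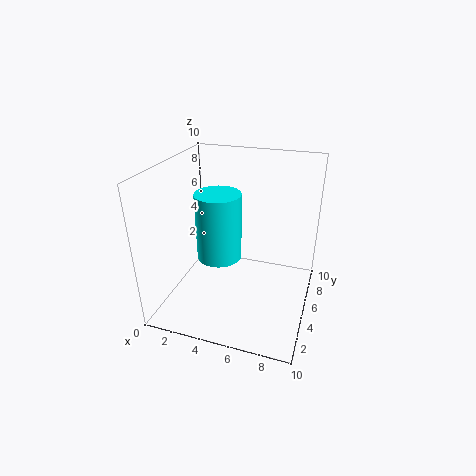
x = 4; y = 4; z = 4; r = 1.5; c = 'cyan'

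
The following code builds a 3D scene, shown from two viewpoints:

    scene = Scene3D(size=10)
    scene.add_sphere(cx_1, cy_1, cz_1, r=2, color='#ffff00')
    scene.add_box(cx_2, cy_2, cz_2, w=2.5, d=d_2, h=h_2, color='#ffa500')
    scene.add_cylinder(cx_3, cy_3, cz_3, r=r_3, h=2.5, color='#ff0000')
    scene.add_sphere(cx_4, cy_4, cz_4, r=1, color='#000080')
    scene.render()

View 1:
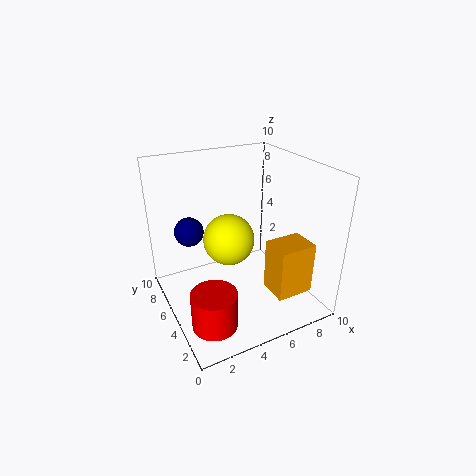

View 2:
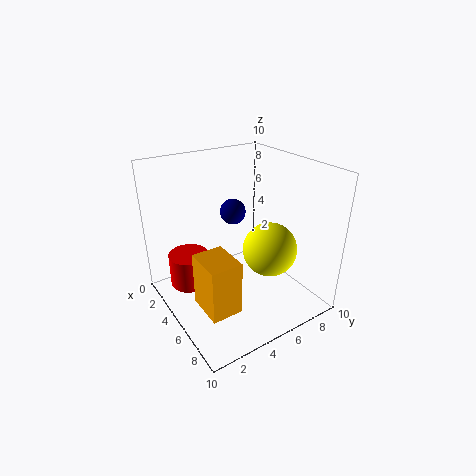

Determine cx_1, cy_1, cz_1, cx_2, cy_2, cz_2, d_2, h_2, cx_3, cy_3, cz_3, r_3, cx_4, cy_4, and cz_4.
cx_1 = 5.5, cy_1 = 7.5, cz_1 = 3.5, cx_2 = 6, cy_2 = 1, cz_2 = 2, d_2 = 2, h_2 = 3.5, cx_3 = 2, cy_3 = 2.5, cz_3 = 0.5, r_3 = 1.5, cx_4 = 2, cy_4 = 6.5, cz_4 = 5.5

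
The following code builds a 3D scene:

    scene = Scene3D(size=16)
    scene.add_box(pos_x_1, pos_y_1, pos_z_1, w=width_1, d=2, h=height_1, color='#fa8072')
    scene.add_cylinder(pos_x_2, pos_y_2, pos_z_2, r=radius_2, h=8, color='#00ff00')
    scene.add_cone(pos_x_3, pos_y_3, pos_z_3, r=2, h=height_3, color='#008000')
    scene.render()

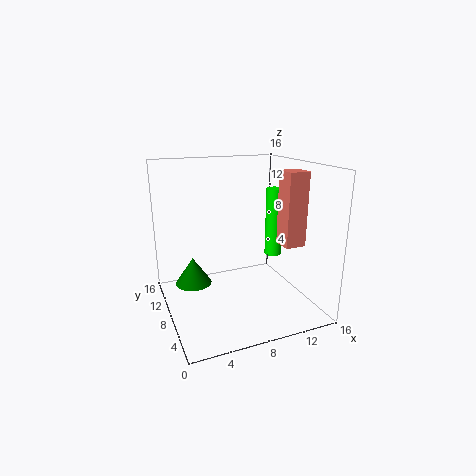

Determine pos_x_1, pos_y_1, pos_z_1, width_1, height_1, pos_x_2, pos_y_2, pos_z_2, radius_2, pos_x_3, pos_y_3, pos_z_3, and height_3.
pos_x_1 = 10; pos_y_1 = 1; pos_z_1 = 9; width_1 = 2; height_1 = 7; pos_x_2 = 13; pos_y_2 = 9; pos_z_2 = 5; radius_2 = 1; pos_x_3 = 3; pos_y_3 = 9; pos_z_3 = 3; height_3 = 3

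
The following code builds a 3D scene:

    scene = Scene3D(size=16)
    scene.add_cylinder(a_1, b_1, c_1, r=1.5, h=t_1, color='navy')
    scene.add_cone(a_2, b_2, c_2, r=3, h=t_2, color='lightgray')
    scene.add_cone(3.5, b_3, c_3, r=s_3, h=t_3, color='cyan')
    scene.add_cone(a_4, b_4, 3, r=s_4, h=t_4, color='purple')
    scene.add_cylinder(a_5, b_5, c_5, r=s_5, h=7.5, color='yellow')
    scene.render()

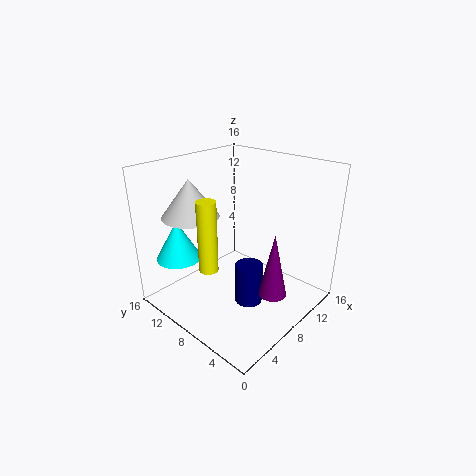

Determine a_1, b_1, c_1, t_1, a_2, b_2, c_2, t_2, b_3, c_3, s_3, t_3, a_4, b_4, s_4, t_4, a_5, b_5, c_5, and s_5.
a_1 = 7
b_1 = 5.5
c_1 = 1.5
t_1 = 4.5
a_2 = 4
b_2 = 11
c_2 = 11
t_2 = 4
b_3 = 13
c_3 = 5.5
s_3 = 2.5
t_3 = 4.5
a_4 = 8
b_4 = 3
s_4 = 1.5
t_4 = 7
a_5 = 3.5
b_5 = 8
c_5 = 6
s_5 = 1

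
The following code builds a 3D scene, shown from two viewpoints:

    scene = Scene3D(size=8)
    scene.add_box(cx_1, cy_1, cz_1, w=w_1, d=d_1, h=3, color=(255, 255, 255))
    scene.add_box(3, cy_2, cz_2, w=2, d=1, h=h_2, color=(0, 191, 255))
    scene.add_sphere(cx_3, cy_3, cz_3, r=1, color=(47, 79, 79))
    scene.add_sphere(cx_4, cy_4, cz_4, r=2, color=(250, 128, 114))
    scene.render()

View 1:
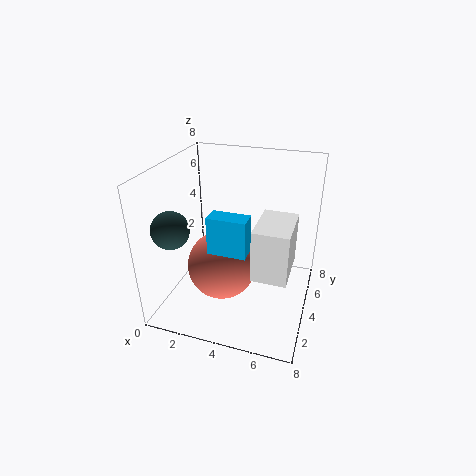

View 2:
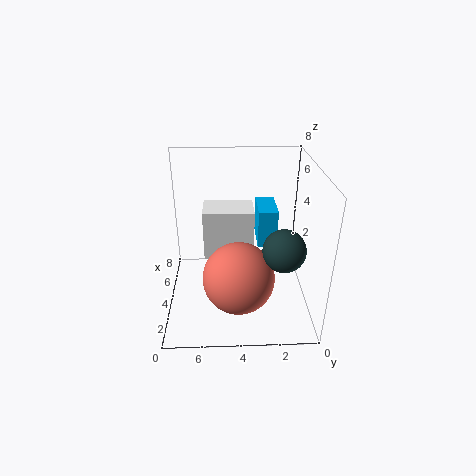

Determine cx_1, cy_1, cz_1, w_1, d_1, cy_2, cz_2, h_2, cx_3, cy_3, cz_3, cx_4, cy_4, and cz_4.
cx_1 = 5, cy_1 = 3, cz_1 = 2, w_1 = 2, d_1 = 3, cy_2 = 2, cz_2 = 4, h_2 = 2, cx_3 = 1, cy_3 = 2, cz_3 = 5, cx_4 = 3, cy_4 = 4, cz_4 = 2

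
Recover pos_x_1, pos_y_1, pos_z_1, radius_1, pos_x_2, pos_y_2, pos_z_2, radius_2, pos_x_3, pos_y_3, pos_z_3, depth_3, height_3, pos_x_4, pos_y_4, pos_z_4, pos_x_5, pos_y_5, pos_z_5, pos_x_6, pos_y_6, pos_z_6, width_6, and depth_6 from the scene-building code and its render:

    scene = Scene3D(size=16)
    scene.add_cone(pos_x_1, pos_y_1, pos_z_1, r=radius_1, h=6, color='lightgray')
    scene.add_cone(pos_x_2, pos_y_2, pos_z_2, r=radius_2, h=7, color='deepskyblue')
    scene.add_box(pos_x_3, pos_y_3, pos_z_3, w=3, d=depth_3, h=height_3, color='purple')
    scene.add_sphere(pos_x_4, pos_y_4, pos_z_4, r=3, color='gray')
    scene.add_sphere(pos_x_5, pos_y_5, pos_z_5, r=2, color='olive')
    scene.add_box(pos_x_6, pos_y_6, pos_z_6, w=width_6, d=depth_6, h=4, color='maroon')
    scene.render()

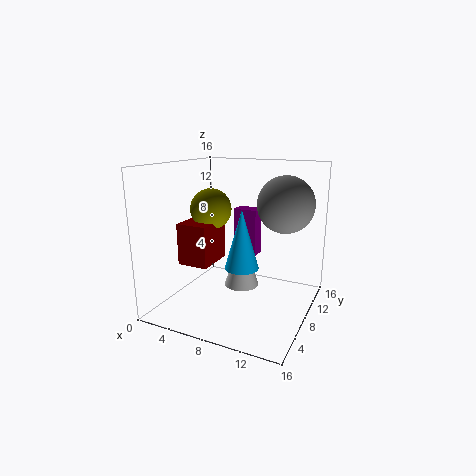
pos_x_1 = 8, pos_y_1 = 9, pos_z_1 = 2, radius_1 = 2, pos_x_2 = 8, pos_y_2 = 9, pos_z_2 = 4, radius_2 = 2, pos_x_3 = 5, pos_y_3 = 13, pos_z_3 = 4, depth_3 = 2, height_3 = 6, pos_x_4 = 13, pos_y_4 = 9, pos_z_4 = 12, pos_x_5 = 7, pos_y_5 = 4, pos_z_5 = 12, pos_x_6 = 5, pos_y_6 = 1, pos_z_6 = 7, width_6 = 3, depth_6 = 4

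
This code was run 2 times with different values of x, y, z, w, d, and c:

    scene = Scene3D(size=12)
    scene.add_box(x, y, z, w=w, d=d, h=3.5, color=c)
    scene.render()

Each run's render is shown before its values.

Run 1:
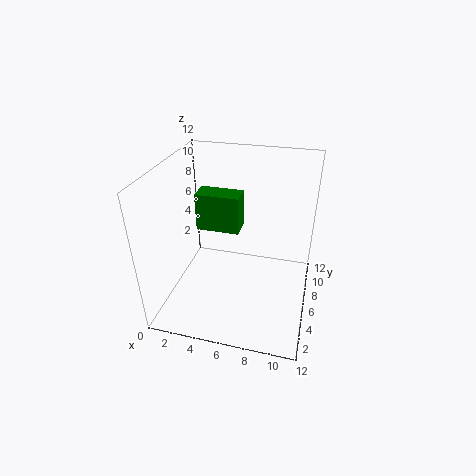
x = 1.5, y = 8, z = 5, w = 4, d = 2, c = 'green'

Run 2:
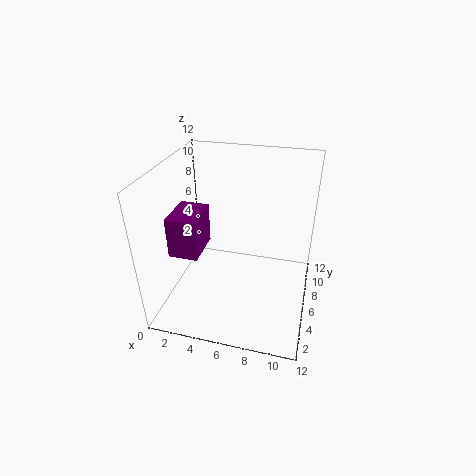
x = 0.5, y = 4, z = 4.5, w = 2.5, d = 3.5, c = 'purple'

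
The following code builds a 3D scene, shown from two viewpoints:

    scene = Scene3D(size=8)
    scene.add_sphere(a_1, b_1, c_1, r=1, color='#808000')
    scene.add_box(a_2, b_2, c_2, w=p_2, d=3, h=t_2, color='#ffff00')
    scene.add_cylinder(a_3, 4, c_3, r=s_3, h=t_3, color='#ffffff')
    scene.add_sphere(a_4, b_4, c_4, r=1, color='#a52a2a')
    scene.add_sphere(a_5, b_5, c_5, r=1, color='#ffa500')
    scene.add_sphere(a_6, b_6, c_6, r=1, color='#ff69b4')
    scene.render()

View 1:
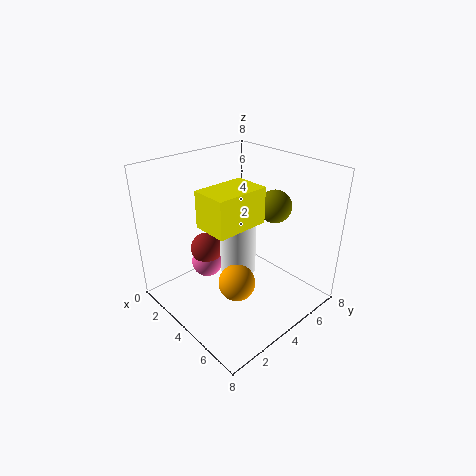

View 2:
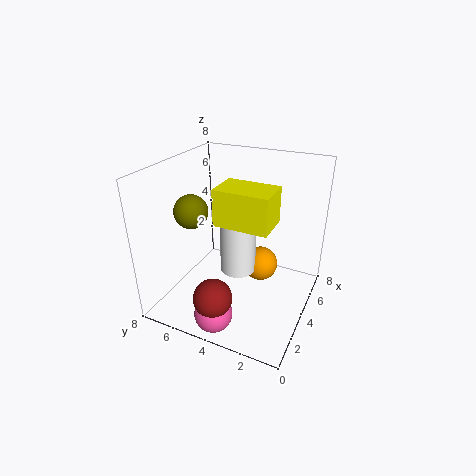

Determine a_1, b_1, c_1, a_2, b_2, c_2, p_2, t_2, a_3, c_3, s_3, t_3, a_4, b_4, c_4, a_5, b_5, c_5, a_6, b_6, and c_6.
a_1 = 4; b_1 = 7; c_1 = 5; a_2 = 3; b_2 = 2; c_2 = 5; p_2 = 2; t_2 = 2; a_3 = 4; c_3 = 2; s_3 = 1; t_3 = 3; a_4 = 1; b_4 = 4; c_4 = 2; a_5 = 5; b_5 = 3; c_5 = 2; a_6 = 1; b_6 = 4; c_6 = 1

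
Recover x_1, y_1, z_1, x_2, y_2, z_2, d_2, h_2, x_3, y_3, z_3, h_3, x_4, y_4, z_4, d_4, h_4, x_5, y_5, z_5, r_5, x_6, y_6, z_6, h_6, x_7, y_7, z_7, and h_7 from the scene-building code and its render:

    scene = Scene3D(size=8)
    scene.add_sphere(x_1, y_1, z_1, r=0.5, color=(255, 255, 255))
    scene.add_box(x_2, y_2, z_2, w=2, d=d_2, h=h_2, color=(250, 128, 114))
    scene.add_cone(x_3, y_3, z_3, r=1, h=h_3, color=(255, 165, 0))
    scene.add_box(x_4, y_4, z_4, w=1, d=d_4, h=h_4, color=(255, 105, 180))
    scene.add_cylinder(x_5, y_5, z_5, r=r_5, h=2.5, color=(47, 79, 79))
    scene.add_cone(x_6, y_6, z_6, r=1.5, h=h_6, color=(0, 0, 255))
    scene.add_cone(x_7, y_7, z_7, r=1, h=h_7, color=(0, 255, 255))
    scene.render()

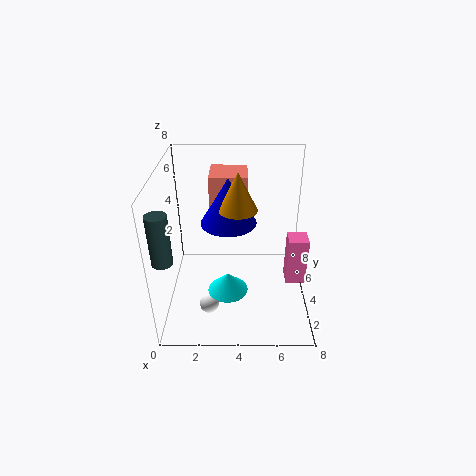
x_1 = 2.5, y_1 = 1.5, z_1 = 1.5, x_2 = 2.5, y_2 = 4, z_2 = 4.5, d_2 = 2, h_2 = 3, x_3 = 4, y_3 = 3.5, z_3 = 6, h_3 = 2, x_4 = 6.5, y_4 = 2, z_4 = 2.5, d_4 = 1, h_4 = 2.5, x_5 = 0.5, y_5 = 1, z_5 = 4.5, r_5 = 0.5, x_6 = 3.5, y_6 = 4, z_6 = 5, h_6 = 2.5, x_7 = 3.5, y_7 = 1.5, z_7 = 2.5, h_7 = 1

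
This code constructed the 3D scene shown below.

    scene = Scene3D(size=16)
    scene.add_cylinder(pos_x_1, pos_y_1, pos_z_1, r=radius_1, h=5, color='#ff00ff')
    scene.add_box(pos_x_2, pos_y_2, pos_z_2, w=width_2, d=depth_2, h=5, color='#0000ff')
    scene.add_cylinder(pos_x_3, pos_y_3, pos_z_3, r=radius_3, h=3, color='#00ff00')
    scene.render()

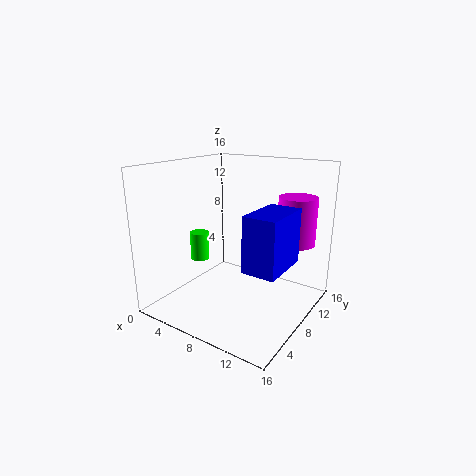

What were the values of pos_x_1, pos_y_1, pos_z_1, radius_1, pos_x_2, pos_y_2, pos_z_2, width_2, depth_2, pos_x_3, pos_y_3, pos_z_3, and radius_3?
pos_x_1 = 14; pos_y_1 = 10; pos_z_1 = 8; radius_1 = 2; pos_x_2 = 13; pos_y_2 = 1; pos_z_2 = 8; width_2 = 3; depth_2 = 5; pos_x_3 = 5; pos_y_3 = 5; pos_z_3 = 6; radius_3 = 1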